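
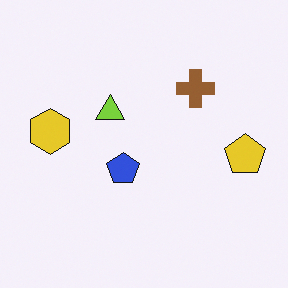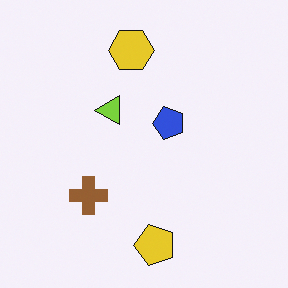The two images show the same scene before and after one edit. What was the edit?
The image was transposed (reflected across the top-left ↔ bottom-right diagonal).

Shapes have swapped their row and column positions — what was in the top-right is now in the bottom-left — a diagonal reflection.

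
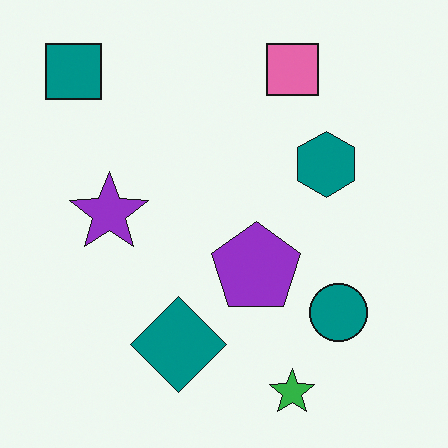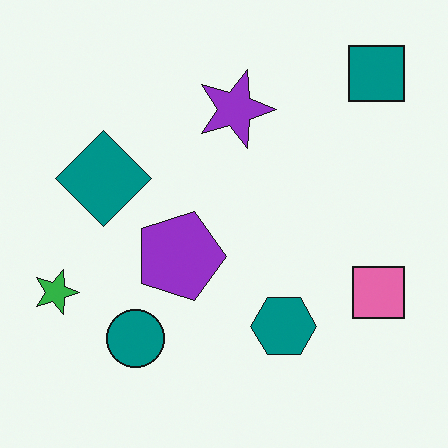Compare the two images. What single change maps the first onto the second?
Rotated 90° clockwise.

The teal square sits in the top-left of the first image and the top-right of the second — consistent with a whole-image 90° clockwise rotation.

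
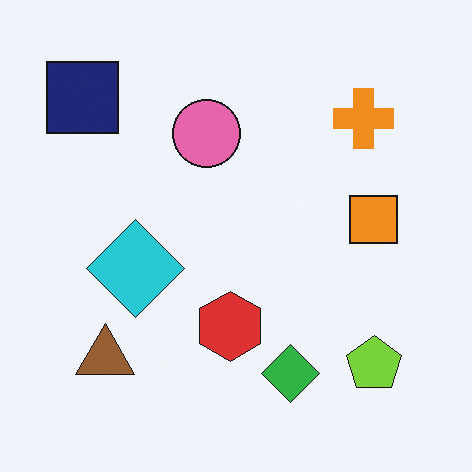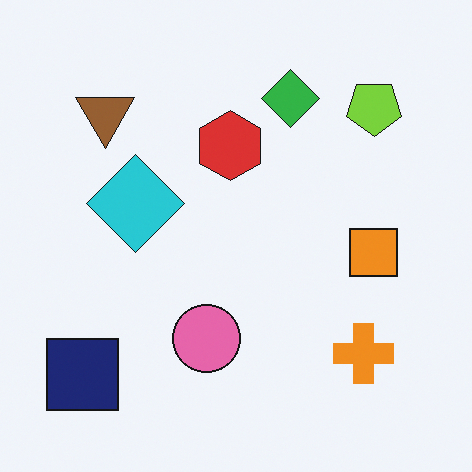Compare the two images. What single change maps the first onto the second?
It was flipped vertically (top ↔ bottom).

The navy square is in the top-left of the first image and the bottom-left of the second — shapes on opposite sides of the horizontal midline have swapped in a mirror flip.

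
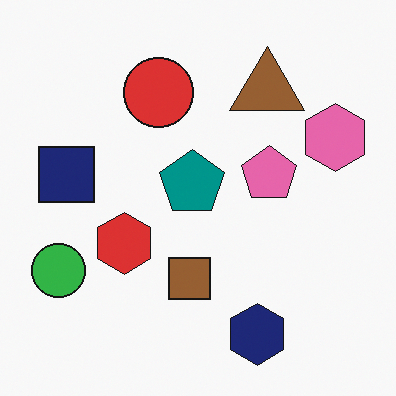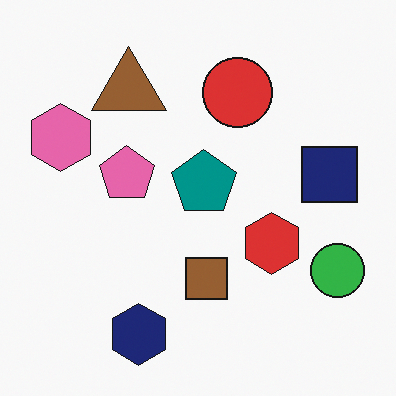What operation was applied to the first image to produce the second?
The second image is the first flipped horizontally (left ↔ right).

The green circle is in the bottom-left of the first image and the bottom-right of the second — shapes on opposite sides of the vertical midline have swapped in a mirror flip.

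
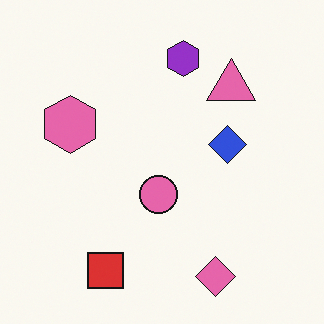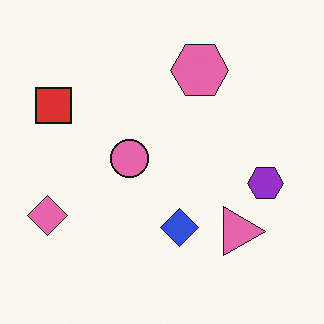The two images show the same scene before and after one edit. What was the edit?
The transformation is: rotated 90° clockwise.

The pink diamond sits in the bottom of the first image and the left of the second — consistent with a whole-image 90° clockwise rotation.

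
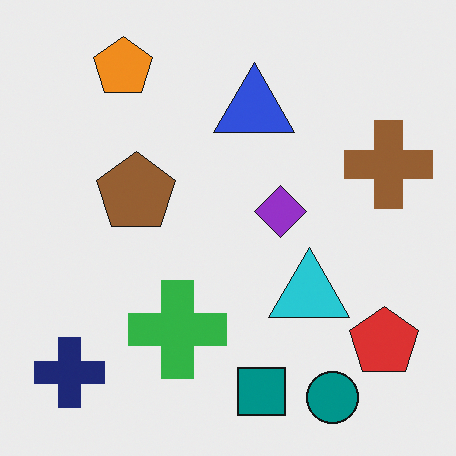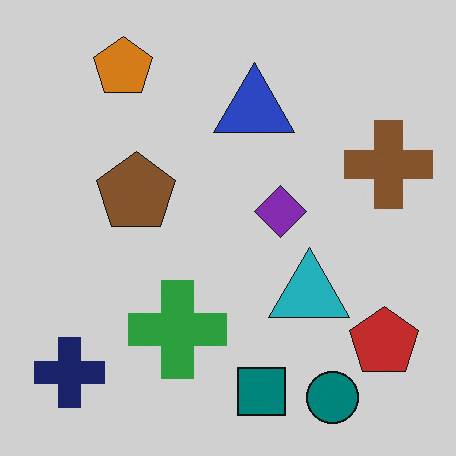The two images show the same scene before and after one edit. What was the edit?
The second image is the first darkened a little.

Every pixel — background and shapes alike — is uniformly darkened.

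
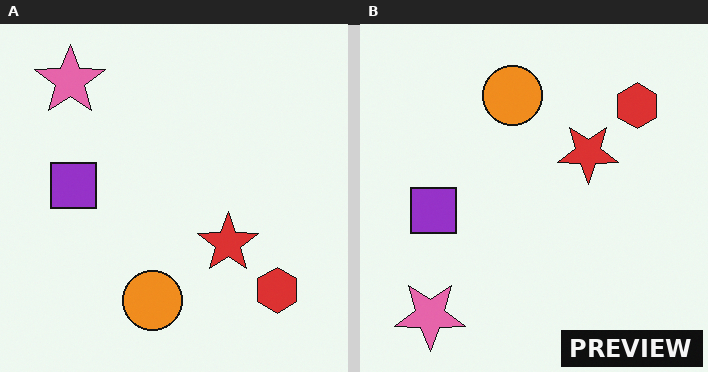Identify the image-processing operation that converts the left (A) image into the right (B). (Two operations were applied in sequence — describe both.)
This is the original image flipped vertically (top ↔ bottom), then watermarked with the text "PREVIEW" in the lower-right corner.

The pink star is in the top-left of the left (A) image and the bottom-left of the right (B) — shapes on opposite sides of the horizontal midline have swapped in a mirror flip. A dark label reading "PREVIEW" appears in the lower-right corner.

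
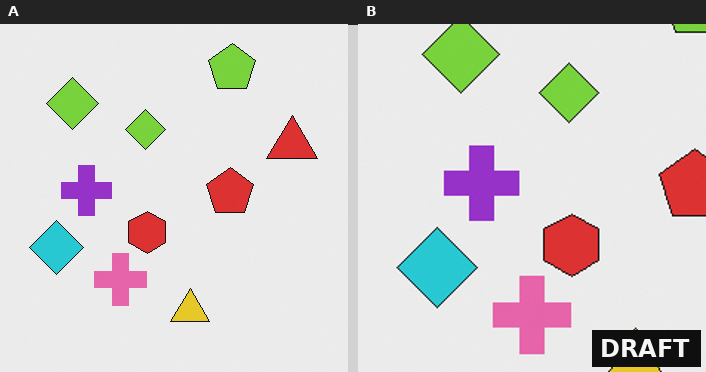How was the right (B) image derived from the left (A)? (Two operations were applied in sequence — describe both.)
The right (B) image is the left (A) cropped to a modestly smaller region and rescaled, then watermarked with the text "DRAFT" in the lower-right corner.

The visible shapes are larger and the field of view is narrower; shapes near the original edges may be partly or wholly outside the frame — a crop-and-rescale. A dark label reading "DRAFT" appears in the lower-right corner.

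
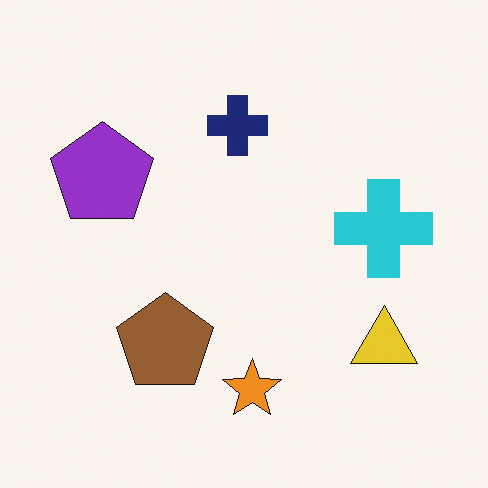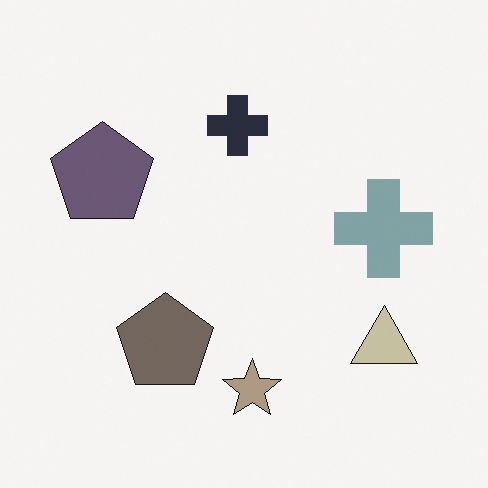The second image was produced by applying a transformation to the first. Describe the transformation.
The second image is the first made much more muted (saturation change).

All colors are more muted and greyish — a global saturation change.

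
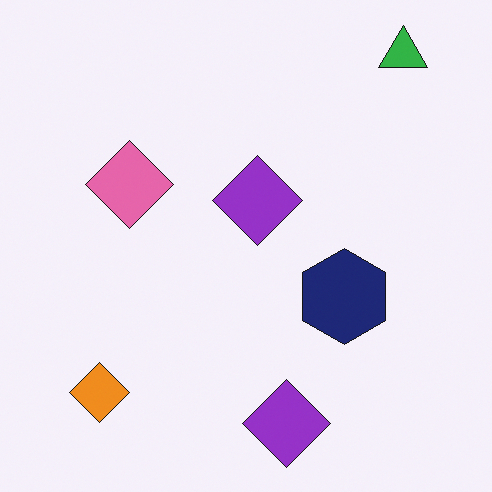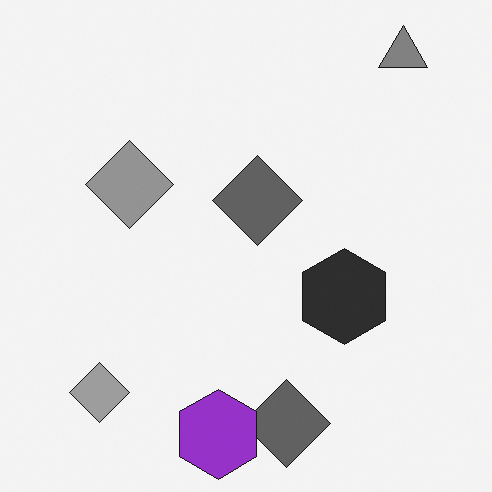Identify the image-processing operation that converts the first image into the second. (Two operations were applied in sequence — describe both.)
This is the original image converted to grayscale, then overlaid with an additional purple hexagon.

All color is removed — every shape is now a shade of grey. A purple hexagon appears in the second image that is absent from the first.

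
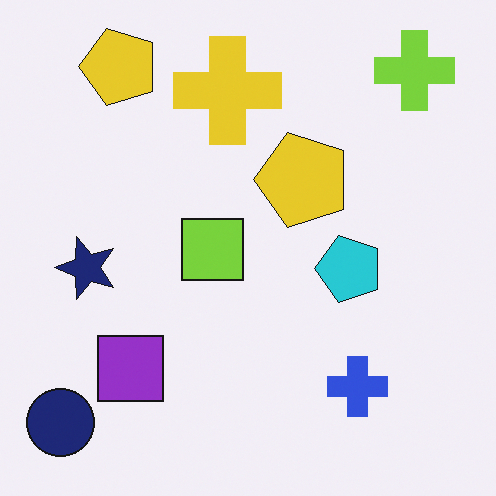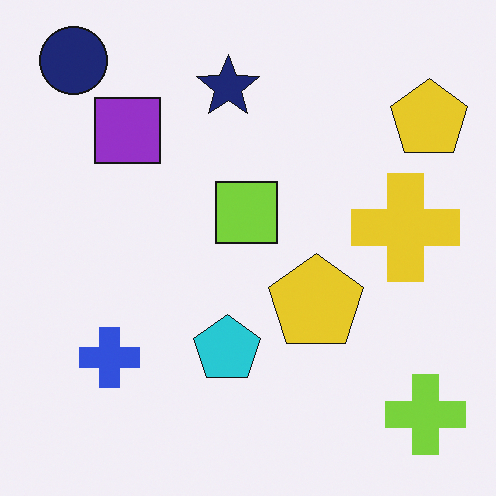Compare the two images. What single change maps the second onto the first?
This is the original image rotated 90° counter-clockwise.

The navy circle sits in the top-left of the second image and the bottom-left of the first — consistent with a whole-image 90° counter-clockwise rotation.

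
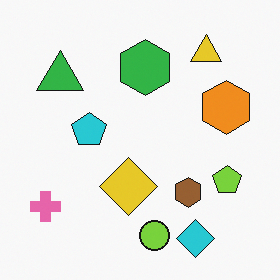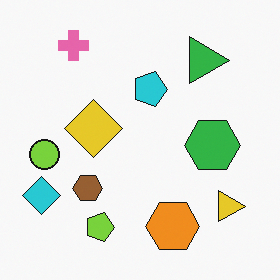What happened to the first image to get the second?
The transformation is: rotated 90° clockwise.

The pink cross sits in the bottom-left of the first image and the top-left of the second — consistent with a whole-image 90° clockwise rotation.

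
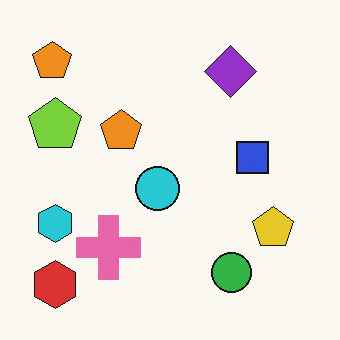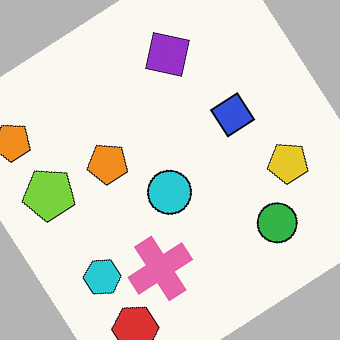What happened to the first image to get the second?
This is the original image rotated counter-clockwise by a large amount — several tens of degrees.

Every shape is tilted by the same angle and the image corners show triangular fill wedges — a whole-image rotation by a non-right angle.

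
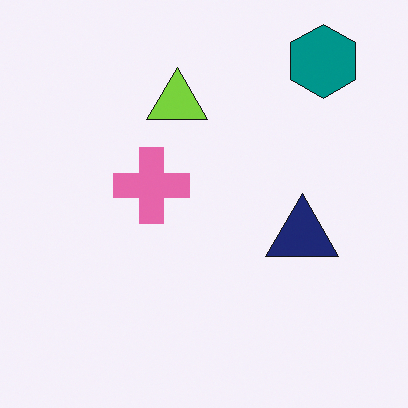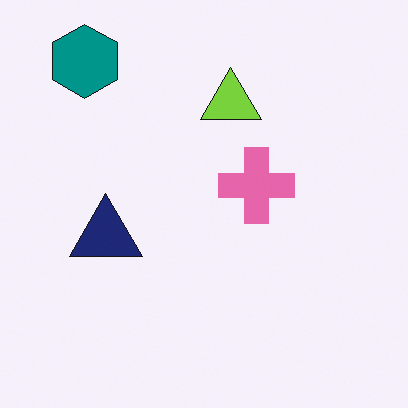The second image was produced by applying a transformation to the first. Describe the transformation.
The transformation is: flipped horizontally (left ↔ right).

The teal hexagon is in the top-right of the first image and the top-left of the second — shapes on opposite sides of the vertical midline have swapped in a mirror flip.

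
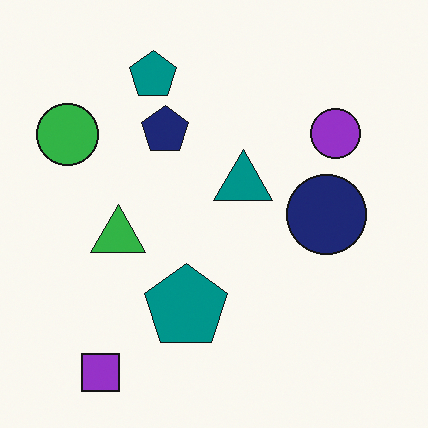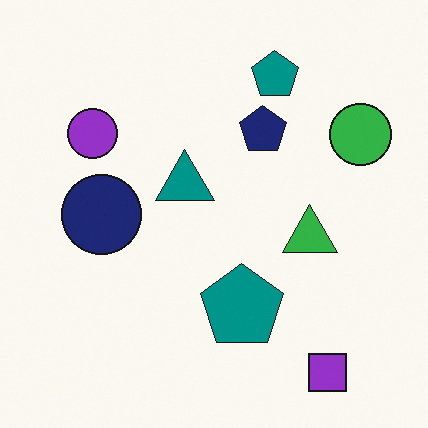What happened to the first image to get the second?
The image was flipped horizontally (left ↔ right).

The green circle is in the top-left of the first image and the top-right of the second — shapes on opposite sides of the vertical midline have swapped in a mirror flip.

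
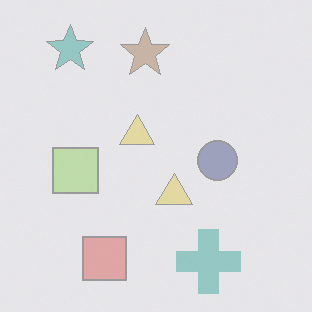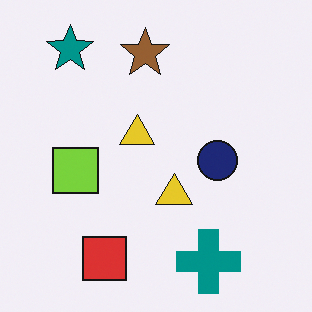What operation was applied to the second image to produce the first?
The image was given much lower contrast.

Tones are pushed toward mid-grey across the whole image — a global contrast change.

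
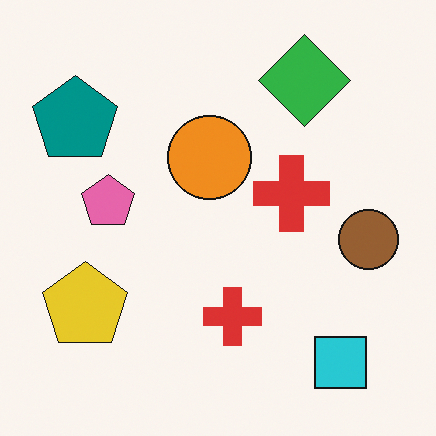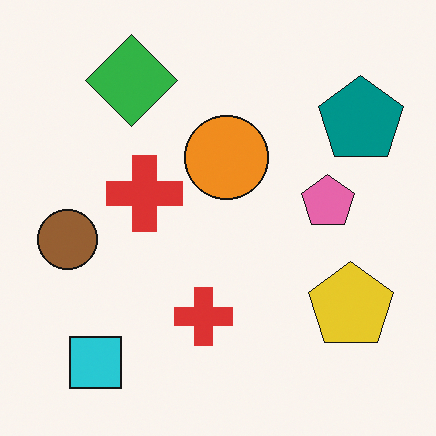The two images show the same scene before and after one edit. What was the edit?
It was flipped horizontally (left ↔ right).

The brown circle is in the right of the first image and the left of the second — shapes on opposite sides of the vertical midline have swapped in a mirror flip.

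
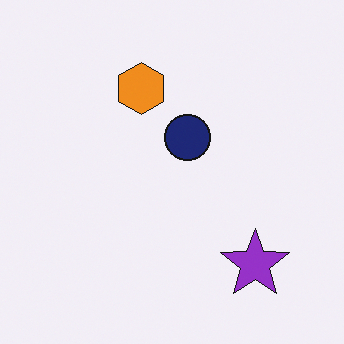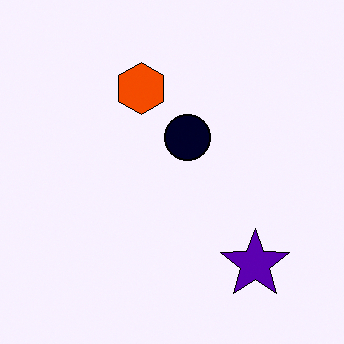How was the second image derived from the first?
Given much higher contrast.

Tones are pushed away from mid-grey across the whole image — a global contrast change.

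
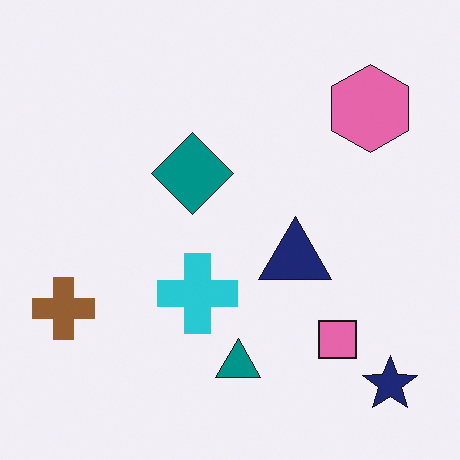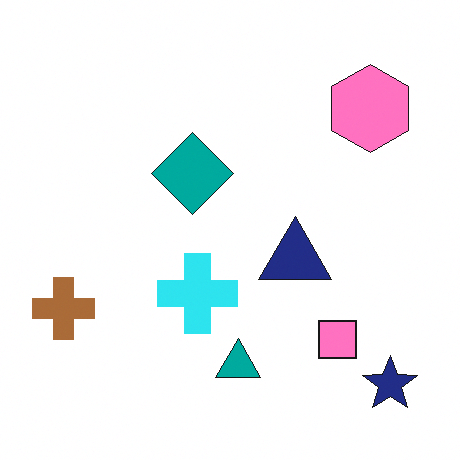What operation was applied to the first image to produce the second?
The transformation is: brightened a little.

Every pixel — background and shapes alike — is uniformly brightened.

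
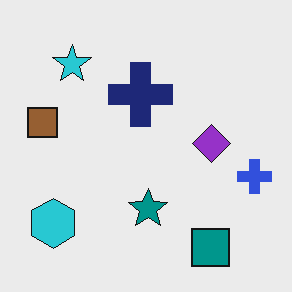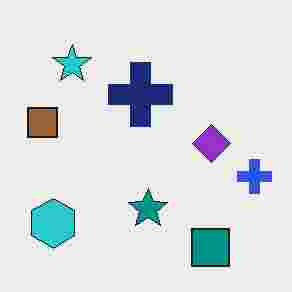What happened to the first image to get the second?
The transformation is: heavily JPEG-compressed with obvious blocking artifacts.

Blocky 8×8 compression artifacts appear around shape edges and the flat background shows ringing — characteristic JPEG degradation.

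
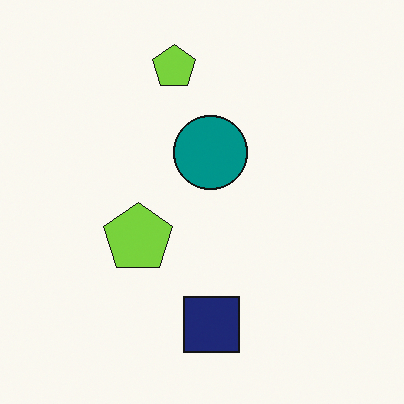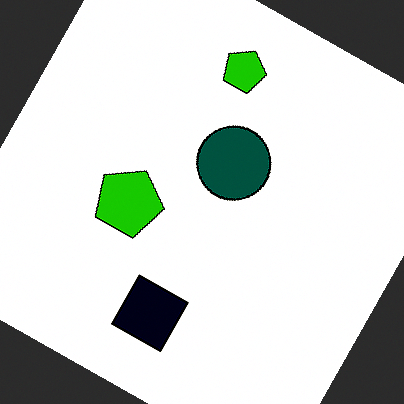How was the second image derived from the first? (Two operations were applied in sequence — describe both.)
The transformation is: rotated clockwise by a moderate amount, then boosted in contrast.

Every shape is tilted by the same angle and the image corners show triangular fill wedges — a whole-image rotation by a non-right angle. Tones are pushed away from mid-grey across the whole image — a global contrast change.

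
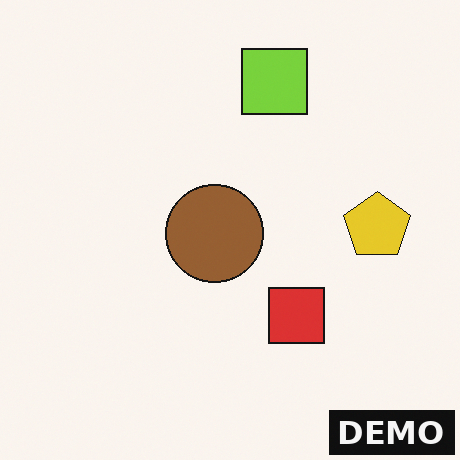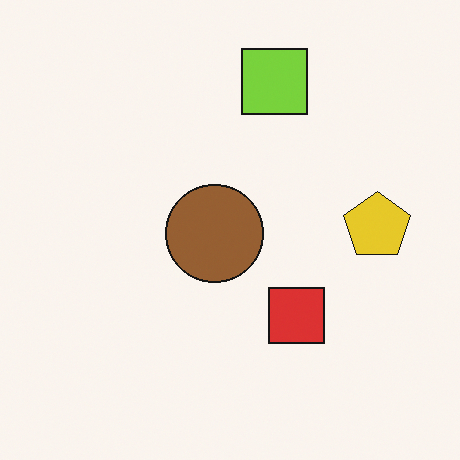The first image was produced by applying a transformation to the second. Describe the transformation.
This is the original image watermarked with the text "DEMO" in the lower-right corner.

A dark label reading "DEMO" appears in the lower-right corner.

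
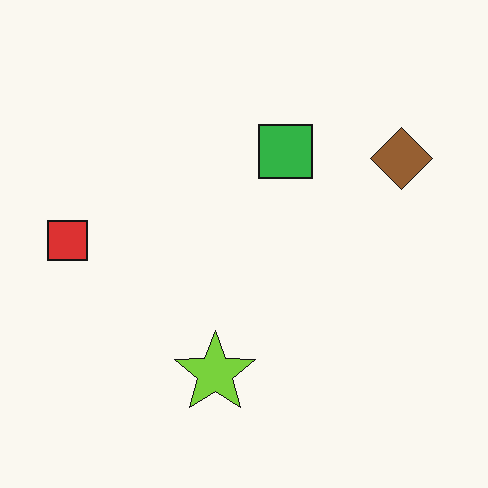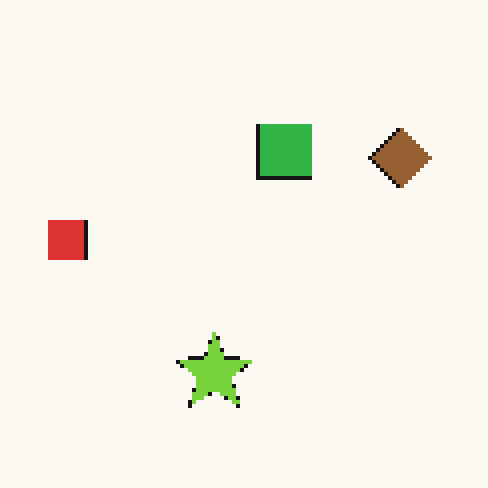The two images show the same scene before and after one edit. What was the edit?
Lightly pixelated (a mild mosaic effect).

Shapes are reduced to large square blocks; fine edges and outlines are lost — a downscale-then-upscale (mosaic) effect.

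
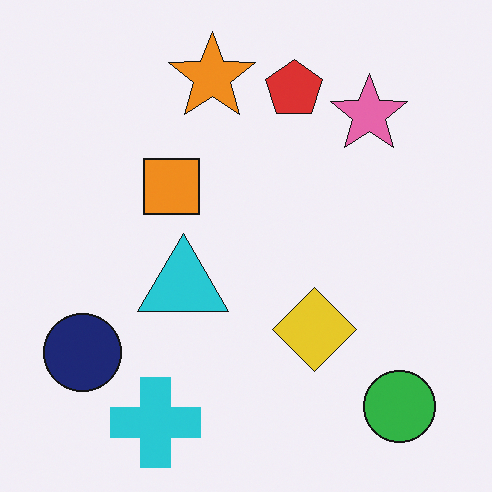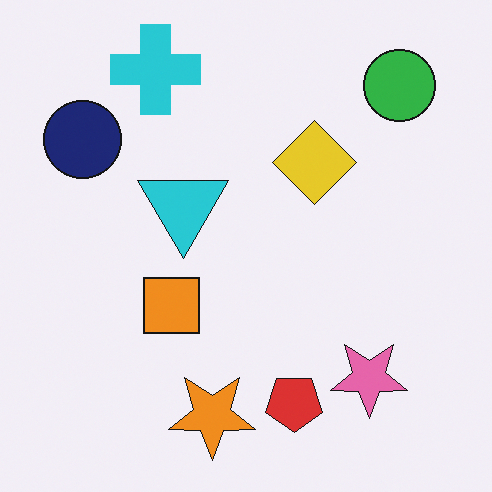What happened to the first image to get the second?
It was flipped vertically (top ↔ bottom).

The cyan cross is in the bottom-left of the first image and the top-left of the second — shapes on opposite sides of the horizontal midline have swapped in a mirror flip.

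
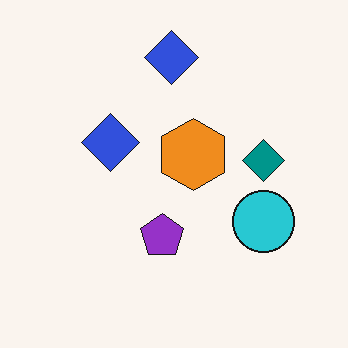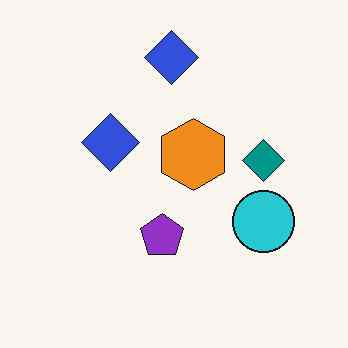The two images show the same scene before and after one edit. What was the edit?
The image was JPEG-compressed with visible artifacts.

Blocky 8×8 compression artifacts appear around shape edges and the flat background shows ringing — characteristic JPEG degradation.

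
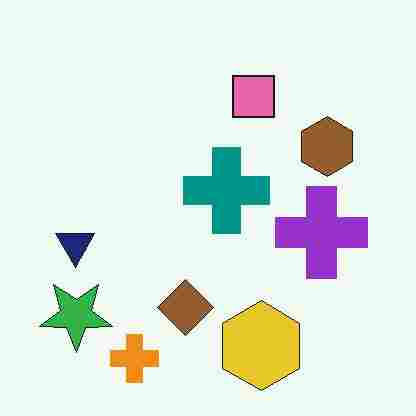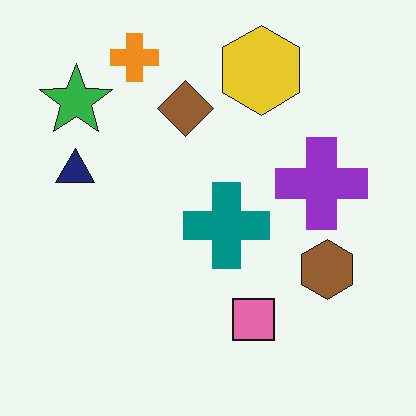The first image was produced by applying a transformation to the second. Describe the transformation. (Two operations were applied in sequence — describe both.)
The first image is the second flipped vertically (top ↔ bottom), then degraded with heavy JPEG compression.

The orange cross is in the top-left of the second image and the bottom-left of the first — shapes on opposite sides of the horizontal midline have swapped in a mirror flip. Blocky 8×8 compression artifacts appear around shape edges and the flat background shows ringing — characteristic JPEG degradation.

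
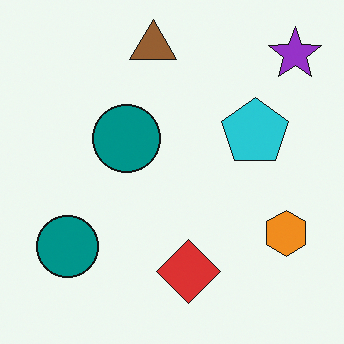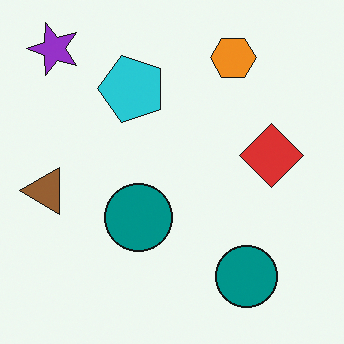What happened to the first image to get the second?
This is the original image rotated 90° counter-clockwise.

The purple star sits in the top-right of the first image and the top-left of the second — consistent with a whole-image 90° counter-clockwise rotation.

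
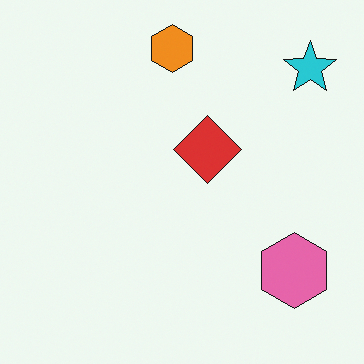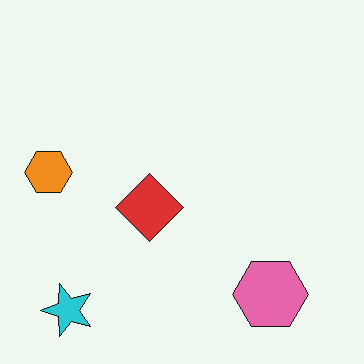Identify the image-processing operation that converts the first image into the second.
Transposed (reflected across the top-left ↔ bottom-right diagonal).

Shapes have swapped their row and column positions — what was in the top-right is now in the bottom-left — a diagonal reflection.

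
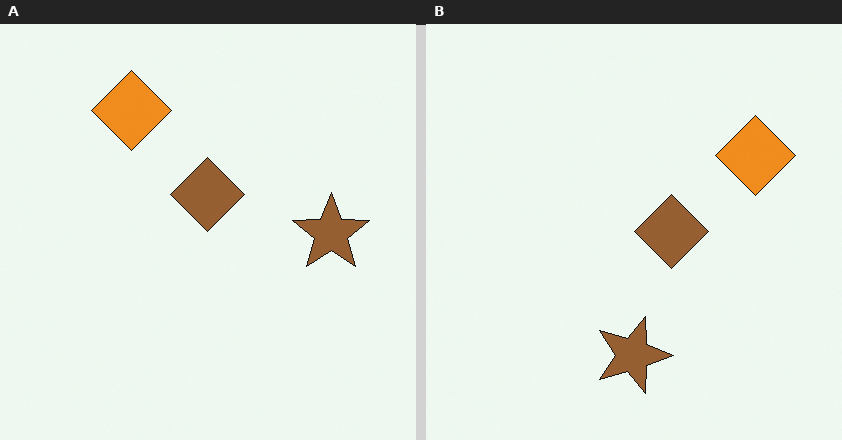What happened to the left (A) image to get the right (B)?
This is the original image rotated 90° clockwise.

The orange diamond sits in the top-left of the left (A) image and the top-right of the right (B) — consistent with a whole-image 90° clockwise rotation.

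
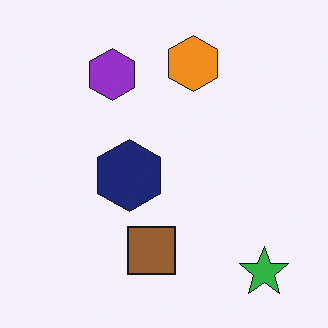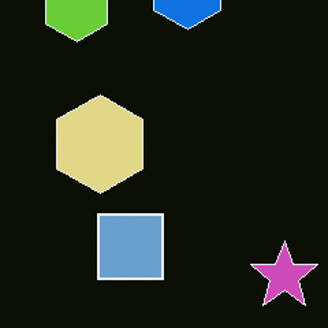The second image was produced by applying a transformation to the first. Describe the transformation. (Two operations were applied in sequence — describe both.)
The image was color-inverted (negative), then cropped to a modestly smaller region and rescaled.

The light background has become dark and every shape's color is its complement — a photographic negative. The visible shapes are larger and the field of view is narrower; shapes near the original edges may be partly or wholly outside the frame — a crop-and-rescale.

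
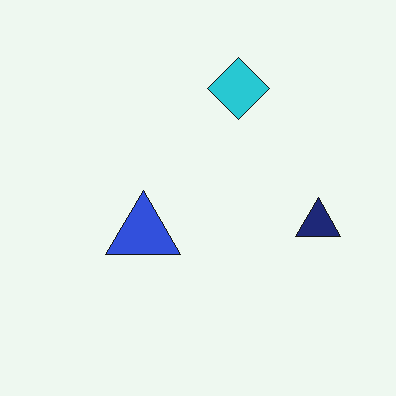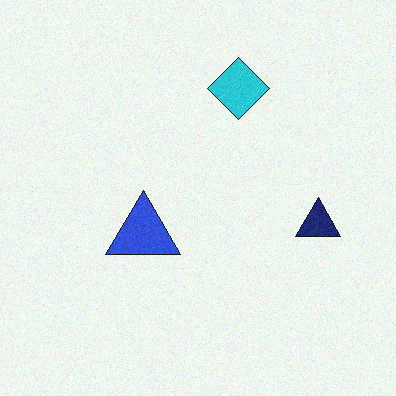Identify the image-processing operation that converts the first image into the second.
It was degraded with subtle gaussian noise.

Random speckle covers the whole image, including the flat background.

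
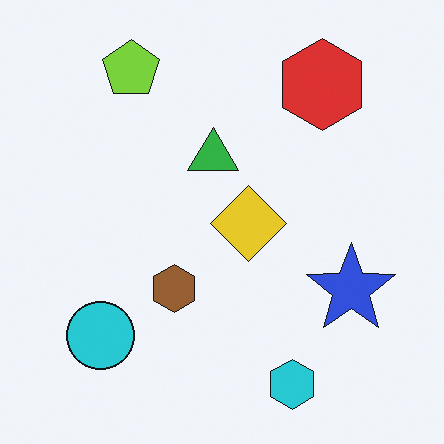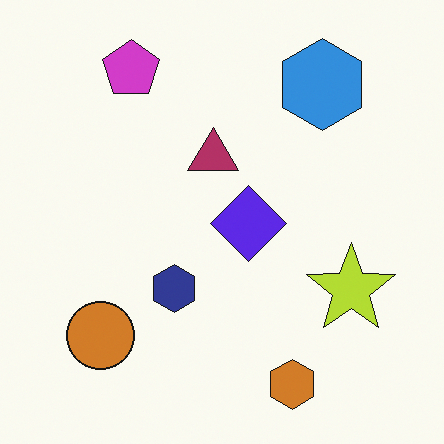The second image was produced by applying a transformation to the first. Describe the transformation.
This is the original image hue-shifted by a large amount.

Every shape's color has rotated by the same amount around the hue wheel — a uniform hue shift.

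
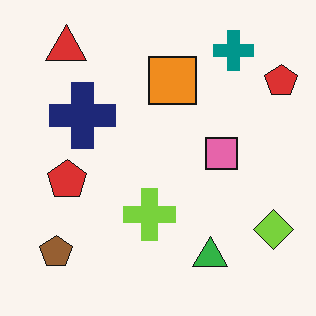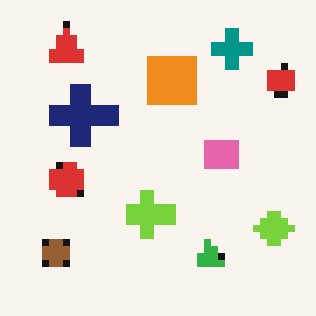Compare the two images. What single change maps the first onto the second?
The second image is the first moderately pixelated.

Shapes are reduced to large square blocks; fine edges and outlines are lost — a downscale-then-upscale (mosaic) effect.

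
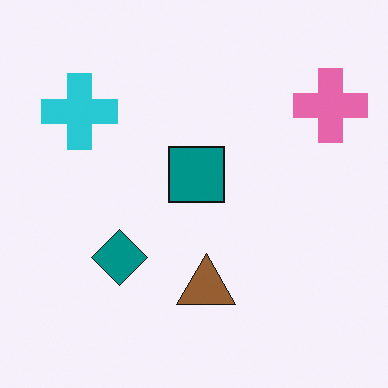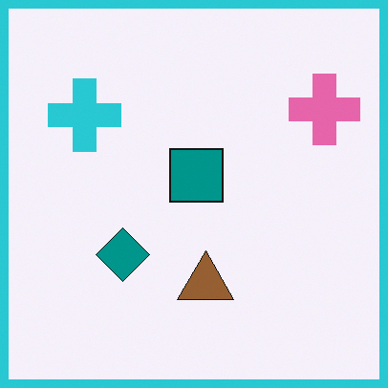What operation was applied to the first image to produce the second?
This is the original image framed with a cyan border.

A solid cyan frame runs around the edge of the second image, with the content slightly shrunk inside it.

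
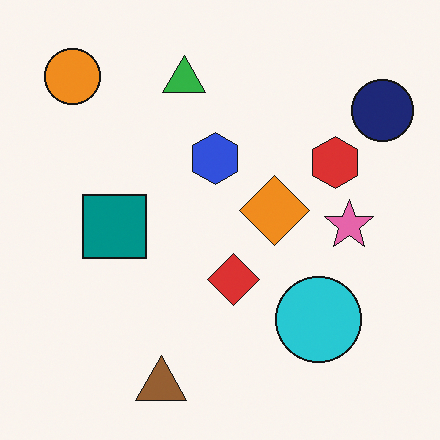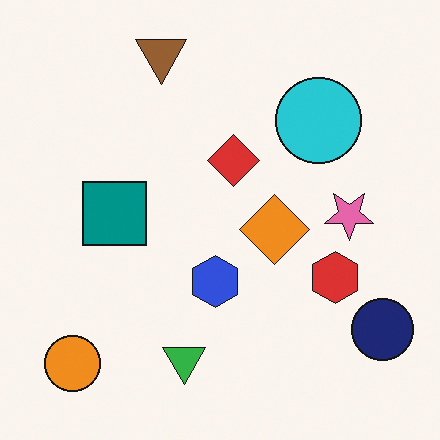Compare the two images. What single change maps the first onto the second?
Flipped vertically (top ↔ bottom).

The brown triangle is in the bottom of the first image and the top of the second — shapes on opposite sides of the horizontal midline have swapped in a mirror flip.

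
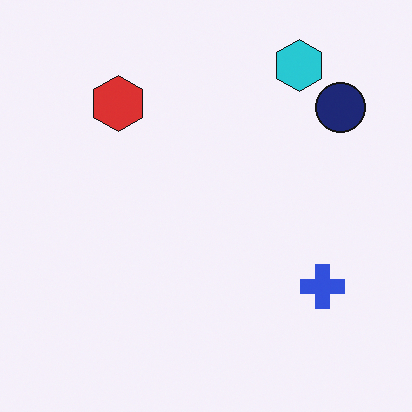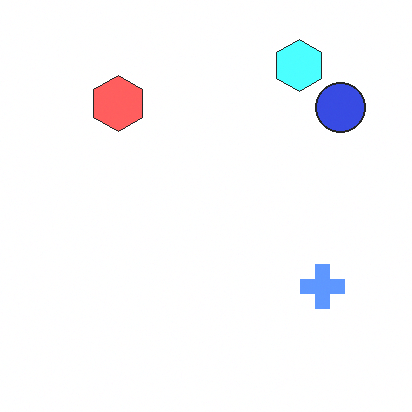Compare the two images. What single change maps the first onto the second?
The image was brightened a lot.

Every pixel — background and shapes alike — is uniformly brightened.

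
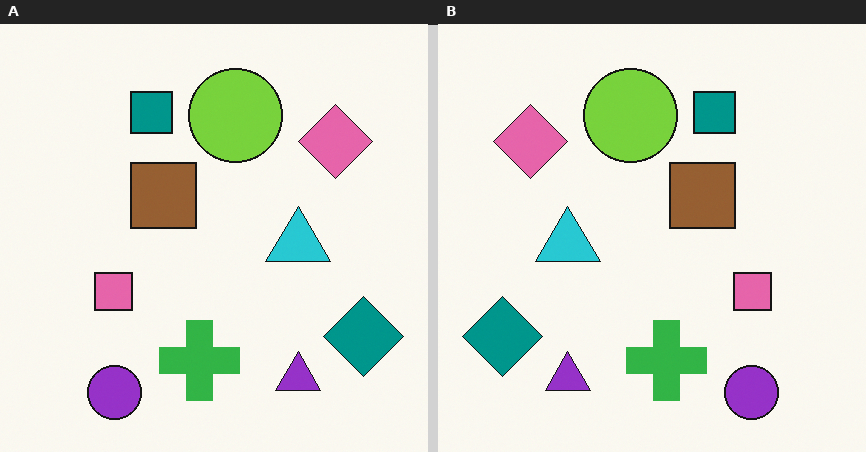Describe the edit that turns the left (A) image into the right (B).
The transformation is: flipped horizontally (left ↔ right).

The teal diamond is in the bottom-right of the left (A) image and the bottom-left of the right (B) — shapes on opposite sides of the vertical midline have swapped in a mirror flip.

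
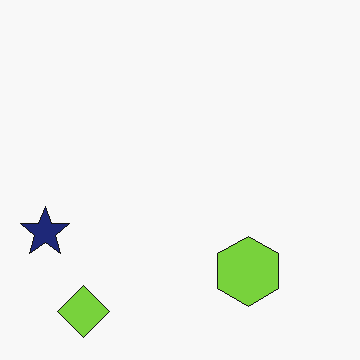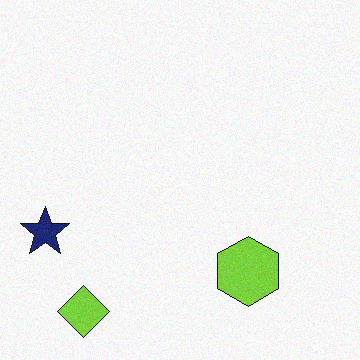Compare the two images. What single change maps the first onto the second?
The image was degraded with subtle gaussian noise.

Random speckle covers the whole image, including the flat background.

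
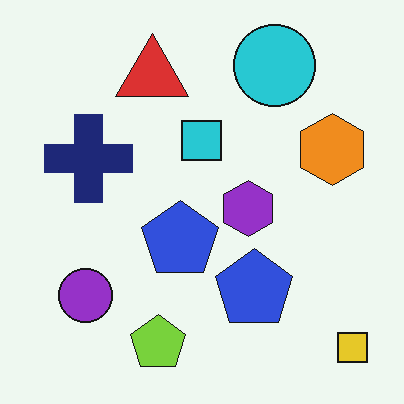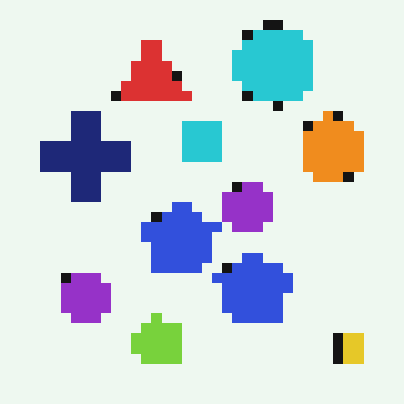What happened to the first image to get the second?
It was coarsely pixelated.

Shapes are reduced to large square blocks; fine edges and outlines are lost — a downscale-then-upscale (mosaic) effect.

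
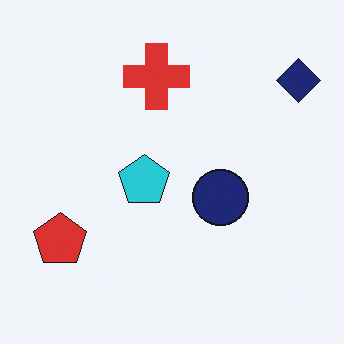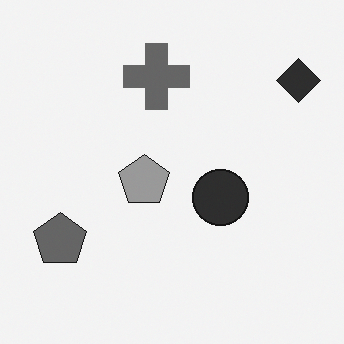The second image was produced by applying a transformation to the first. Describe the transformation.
This is the original image converted to grayscale.

All color is removed — every shape is now a shade of grey.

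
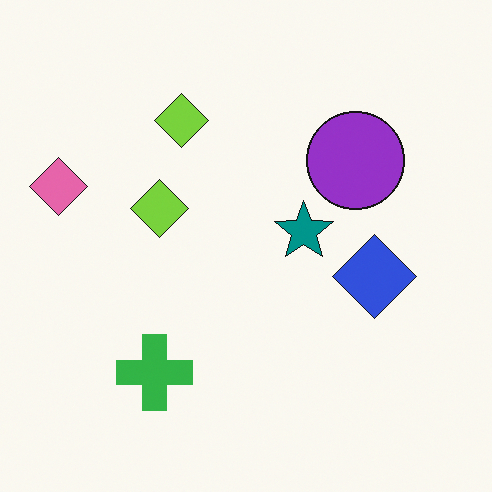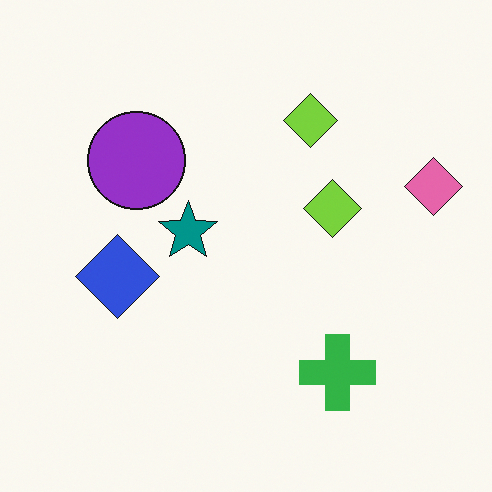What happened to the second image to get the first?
The transformation is: flipped horizontally (left ↔ right).

The pink diamond is in the right of the second image and the left of the first — shapes on opposite sides of the vertical midline have swapped in a mirror flip.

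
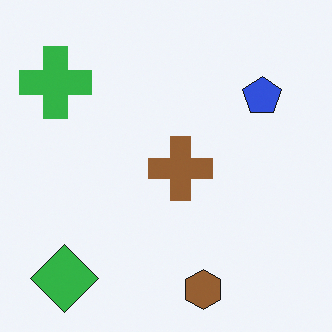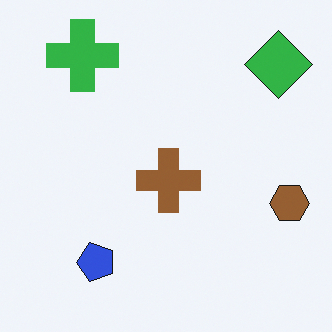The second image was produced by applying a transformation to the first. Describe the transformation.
It was transposed (reflected across the top-left ↔ bottom-right diagonal).

Shapes have swapped their row and column positions — what was in the top-right is now in the bottom-left — a diagonal reflection.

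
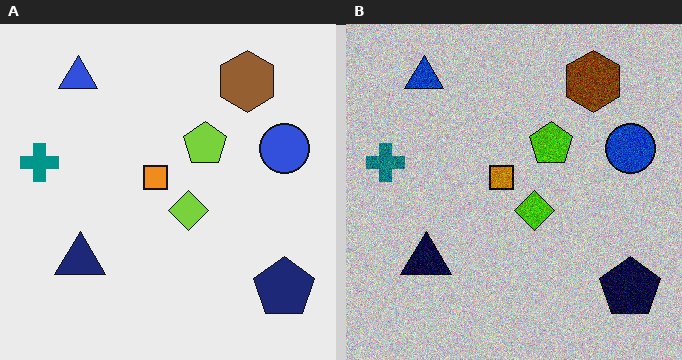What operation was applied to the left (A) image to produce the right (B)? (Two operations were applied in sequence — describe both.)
The image was aggressively posterized, then degraded with visible gaussian noise.

Each flat color has snapped to a coarser quantized level — most visibly, the near-white background has dropped to a flat grey. Random speckle covers the whole image, including the flat background.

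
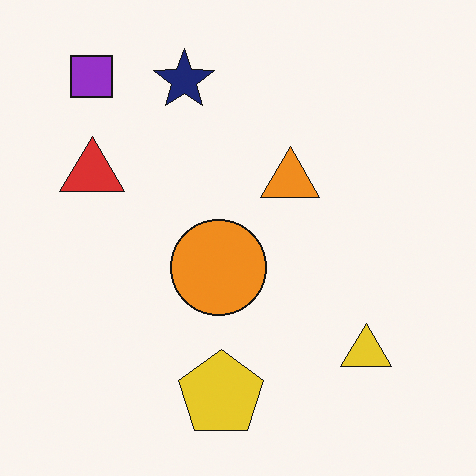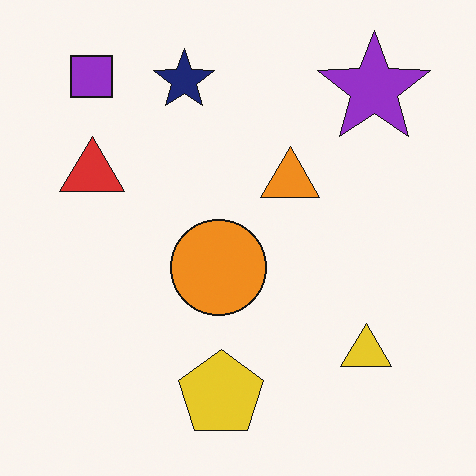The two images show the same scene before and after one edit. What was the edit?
It was overlaid with an additional purple star.

A purple star appears in the second image that is absent from the first.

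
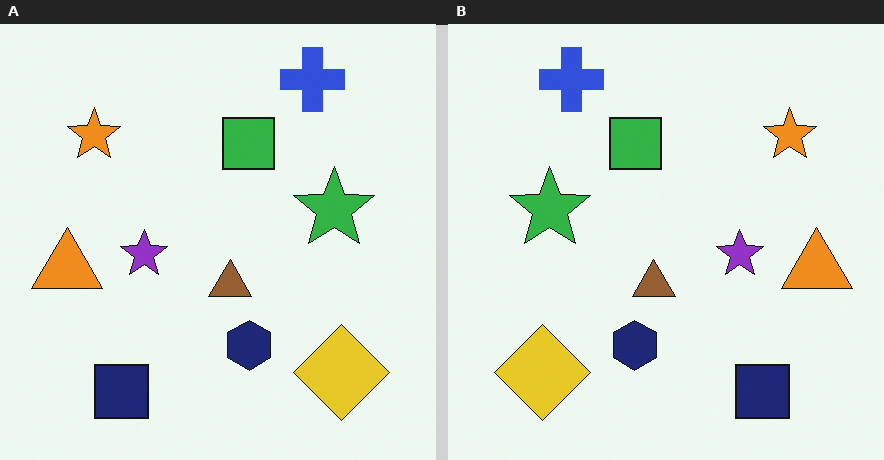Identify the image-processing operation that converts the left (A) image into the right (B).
Flipped horizontally (left ↔ right).

The orange triangle is in the left of the left (A) image and the right of the right (B) — shapes on opposite sides of the vertical midline have swapped in a mirror flip.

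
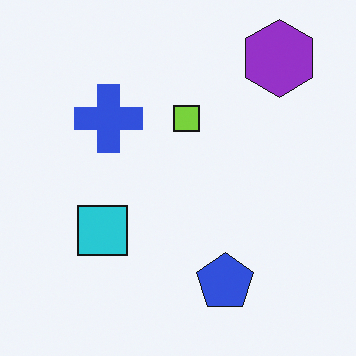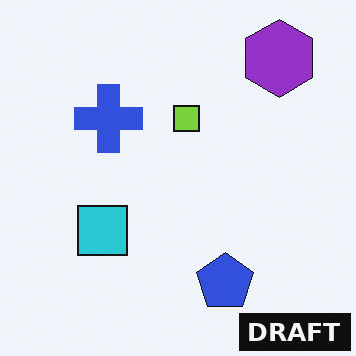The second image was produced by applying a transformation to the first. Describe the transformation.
Watermarked with the text "DRAFT" in the lower-right corner.

A dark label reading "DRAFT" appears in the lower-right corner.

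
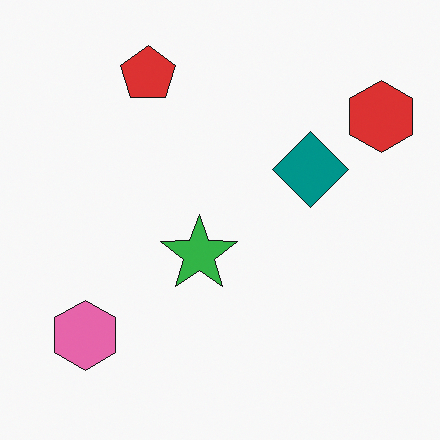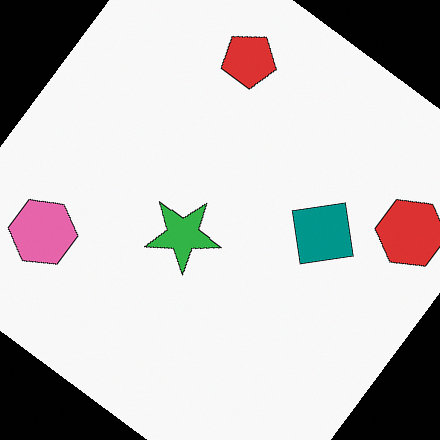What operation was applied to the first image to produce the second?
This is the original image rotated clockwise by a large amount — several tens of degrees.

Every shape is tilted by the same angle and the image corners show triangular fill wedges — a whole-image rotation by a non-right angle.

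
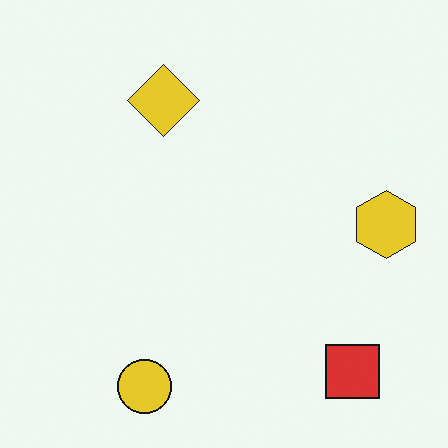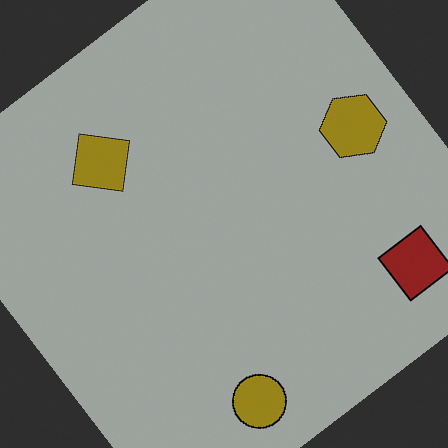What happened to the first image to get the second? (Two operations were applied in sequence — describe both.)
The image was rotated counter-clockwise by a large amount — several tens of degrees, then substantially darkened.

Every shape is tilted by the same angle and the image corners show triangular fill wedges — a whole-image rotation by a non-right angle. Every pixel — background and shapes alike — is uniformly darkened.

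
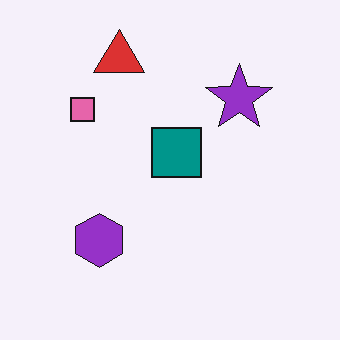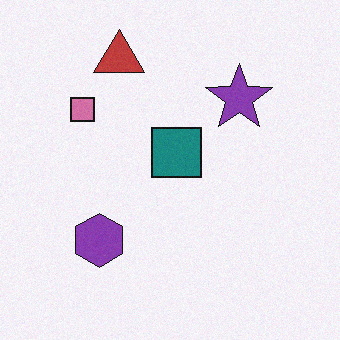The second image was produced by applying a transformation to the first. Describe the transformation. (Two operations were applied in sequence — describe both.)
The image was degraded with subtle gaussian noise, then slightly desaturated.

Random speckle covers the whole image, including the flat background. All colors are more muted and greyish — a global saturation change.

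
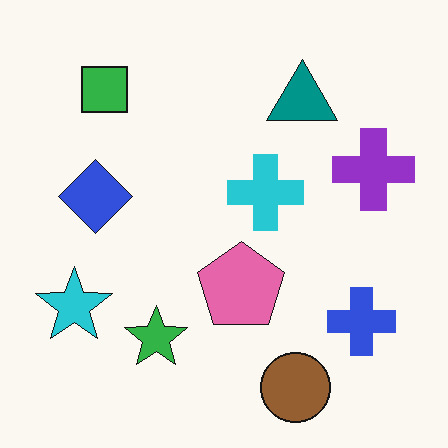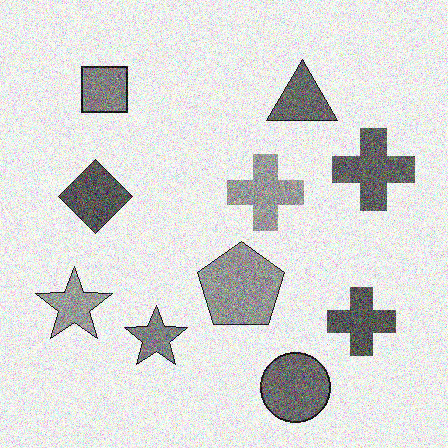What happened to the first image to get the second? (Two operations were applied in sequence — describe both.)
The transformation is: converted to grayscale, then degraded with strong gaussian noise.

All color is removed — every shape is now a shade of grey. Random speckle covers the whole image, including the flat background.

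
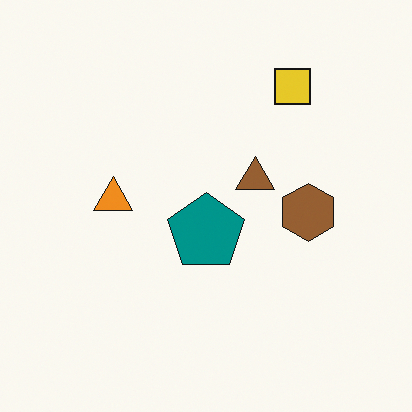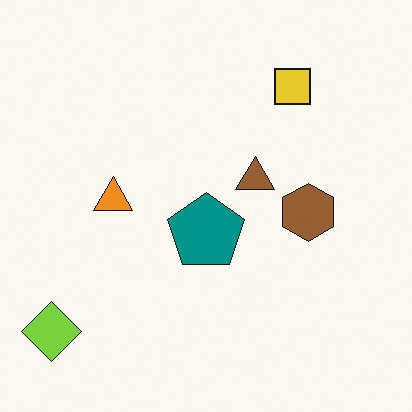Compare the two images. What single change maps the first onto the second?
The transformation is: overlaid with an additional lime diamond.

A lime diamond appears in the second image that is absent from the first.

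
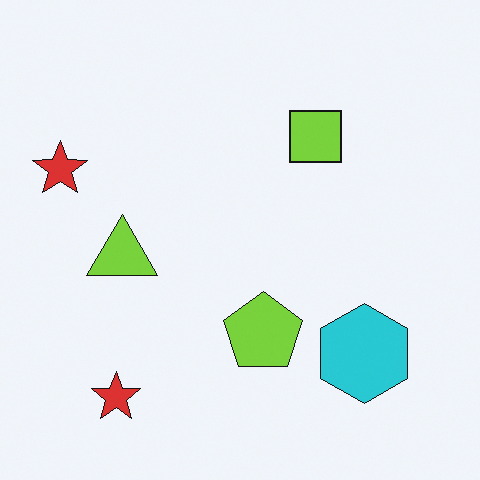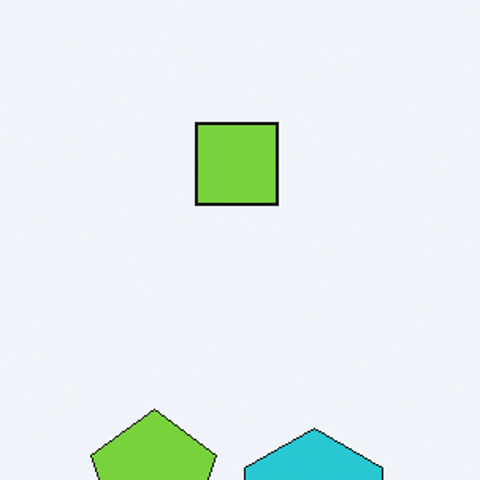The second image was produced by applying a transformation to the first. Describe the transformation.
This is the original image cropped to a modestly smaller region and rescaled.

The visible shapes are larger and the field of view is narrower; shapes near the original edges may be partly or wholly outside the frame — a crop-and-rescale.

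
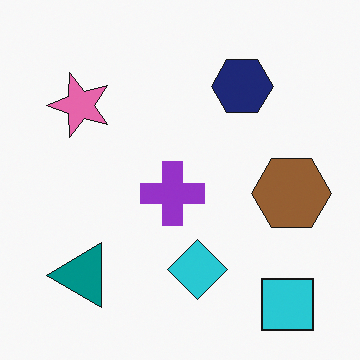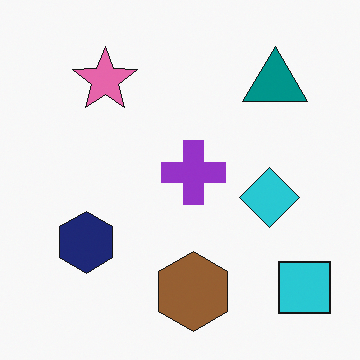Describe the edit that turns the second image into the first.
The first image is the second transposed (reflected across the top-left ↔ bottom-right diagonal).

Shapes have swapped their row and column positions — what was in the top-right is now in the bottom-left — a diagonal reflection.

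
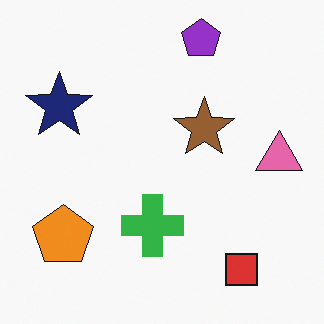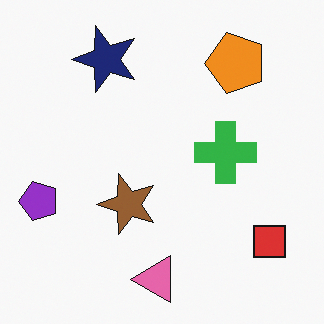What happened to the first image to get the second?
Transposed (reflected across the top-left ↔ bottom-right diagonal).

Shapes have swapped their row and column positions — what was in the top-right is now in the bottom-left — a diagonal reflection.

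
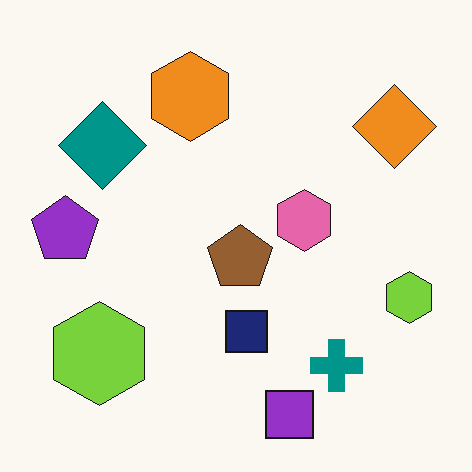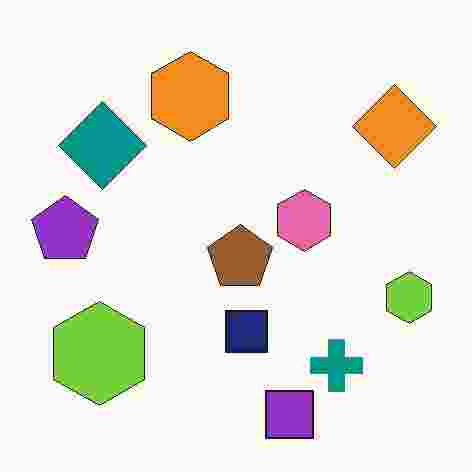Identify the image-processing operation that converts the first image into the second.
It was heavily JPEG-compressed with obvious blocking artifacts.

Blocky 8×8 compression artifacts appear around shape edges and the flat background shows ringing — characteristic JPEG degradation.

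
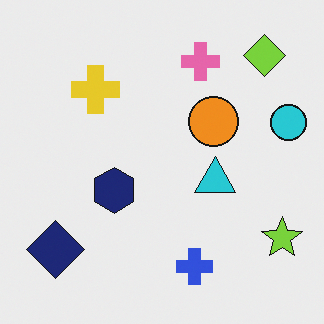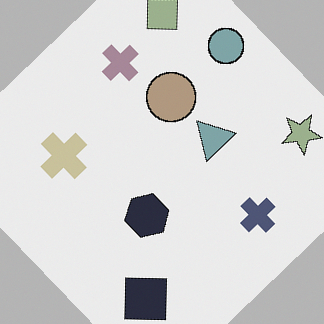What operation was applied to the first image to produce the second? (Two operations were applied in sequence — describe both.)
The second image is the first rotated counter-clockwise by a large amount — several tens of degrees, then heavily desaturated.

Every shape is tilted by the same angle and the image corners show triangular fill wedges — a whole-image rotation by a non-right angle. All colors are more muted and greyish — a global saturation change.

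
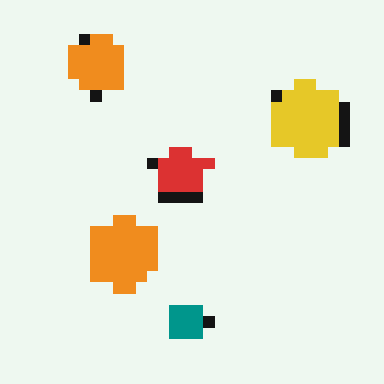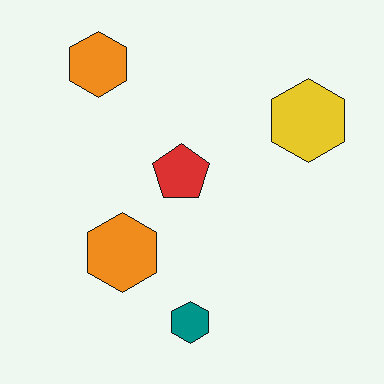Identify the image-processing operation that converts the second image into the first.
The transformation is: coarsely pixelated.

Shapes are reduced to large square blocks; fine edges and outlines are lost — a downscale-then-upscale (mosaic) effect.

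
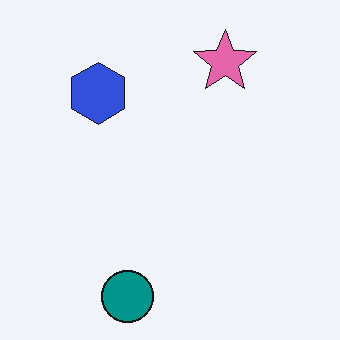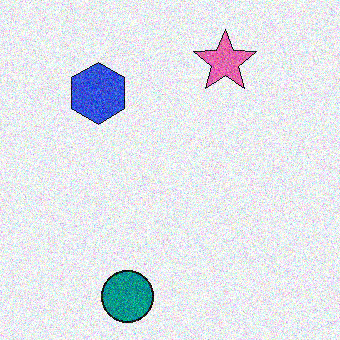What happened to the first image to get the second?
It was degraded with strong gaussian noise.

Random speckle covers the whole image, including the flat background.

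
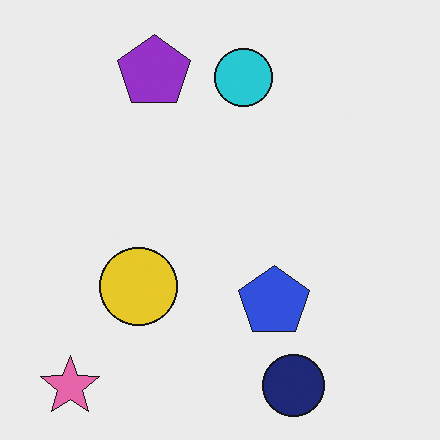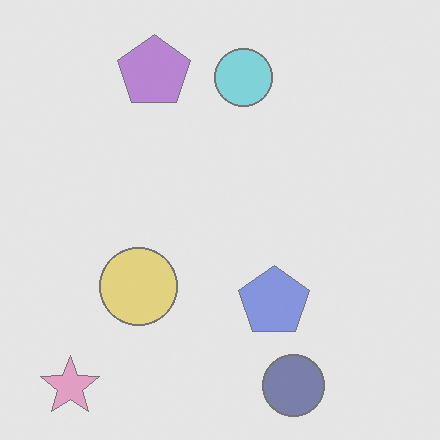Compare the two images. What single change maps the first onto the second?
The image was washed out (contrast reduced).

Tones are pushed toward mid-grey across the whole image — a global contrast change.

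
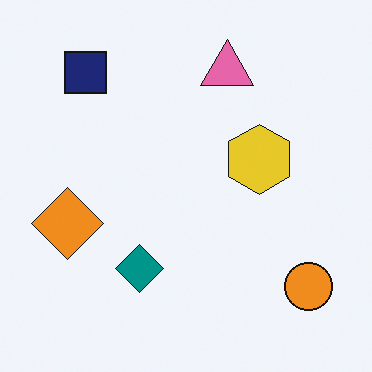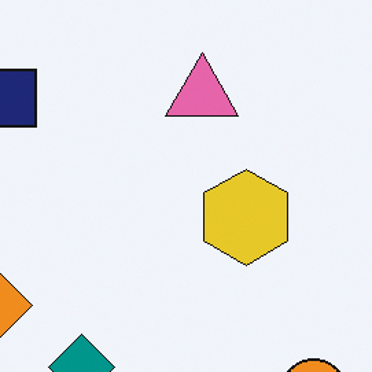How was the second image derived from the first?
The transformation is: cropped slightly and scaled back up.

The visible shapes are larger and the field of view is narrower; shapes near the original edges may be partly or wholly outside the frame — a crop-and-rescale.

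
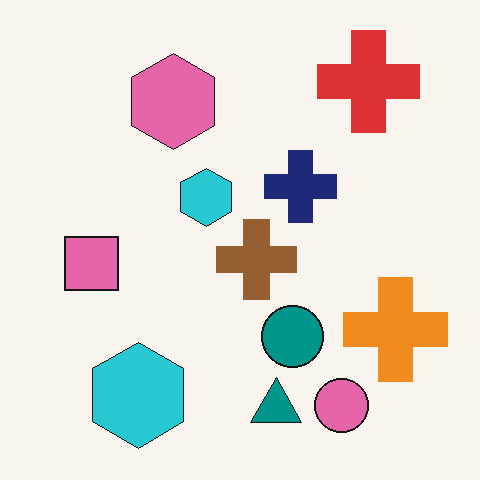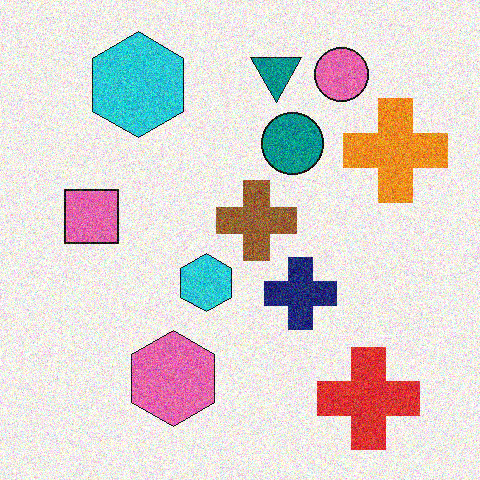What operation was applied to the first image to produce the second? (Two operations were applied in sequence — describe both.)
It was degraded with strong gaussian noise, then flipped vertically (top ↔ bottom).

Random speckle covers the whole image, including the flat background. The teal triangle is in the bottom of the first image and the top of the second — shapes on opposite sides of the horizontal midline have swapped in a mirror flip.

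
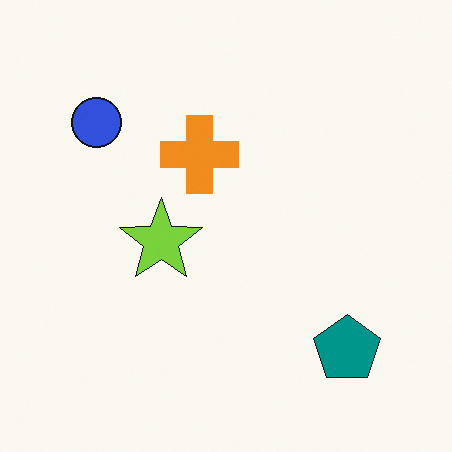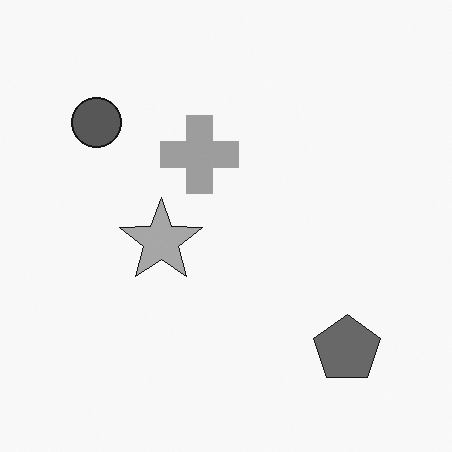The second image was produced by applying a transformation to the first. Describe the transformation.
Converted to grayscale.

All color is removed — every shape is now a shade of grey.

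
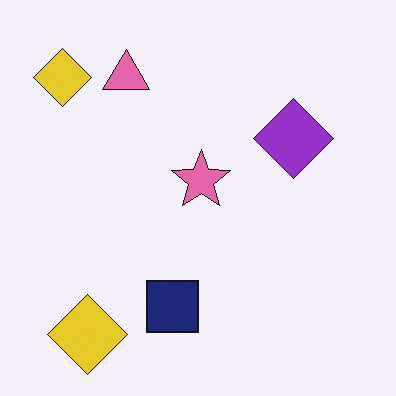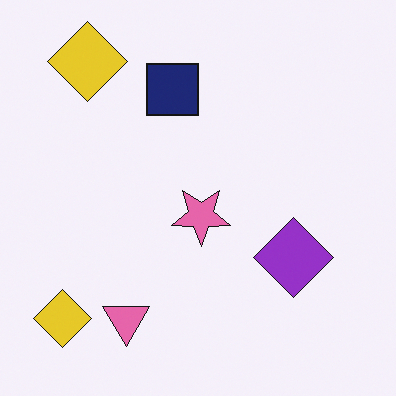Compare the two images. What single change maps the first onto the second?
It was flipped vertically (top ↔ bottom).

The pink triangle is in the top-left of the first image and the bottom-left of the second — shapes on opposite sides of the horizontal midline have swapped in a mirror flip.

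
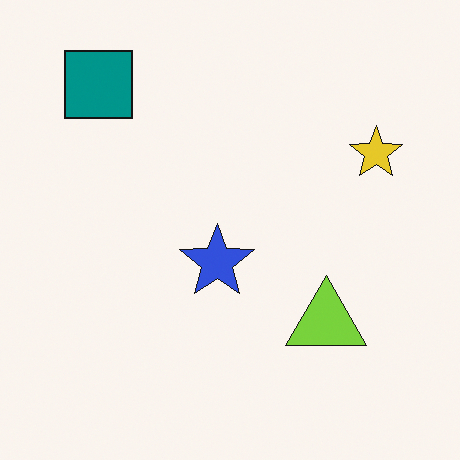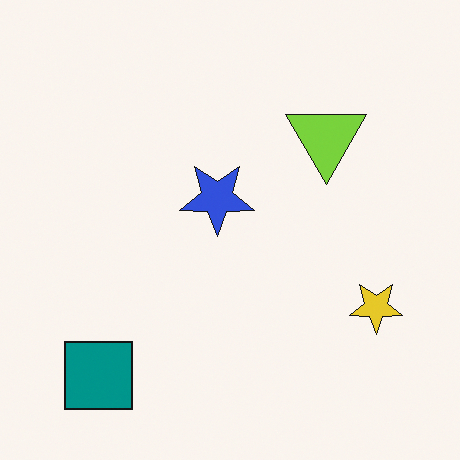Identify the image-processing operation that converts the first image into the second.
Flipped vertically (top ↔ bottom).

The teal square is in the top-left of the first image and the bottom-left of the second — shapes on opposite sides of the horizontal midline have swapped in a mirror flip.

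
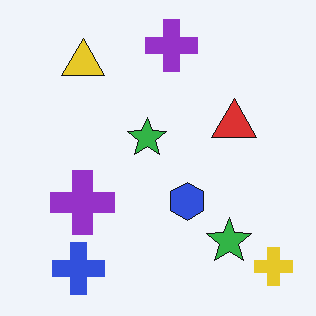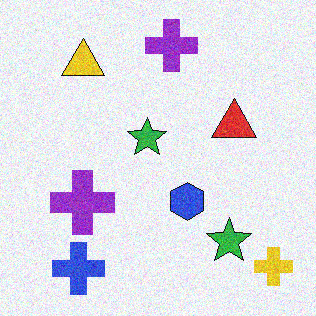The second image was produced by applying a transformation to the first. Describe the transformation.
The transformation is: degraded with moderate additive noise.

Random speckle covers the whole image, including the flat background.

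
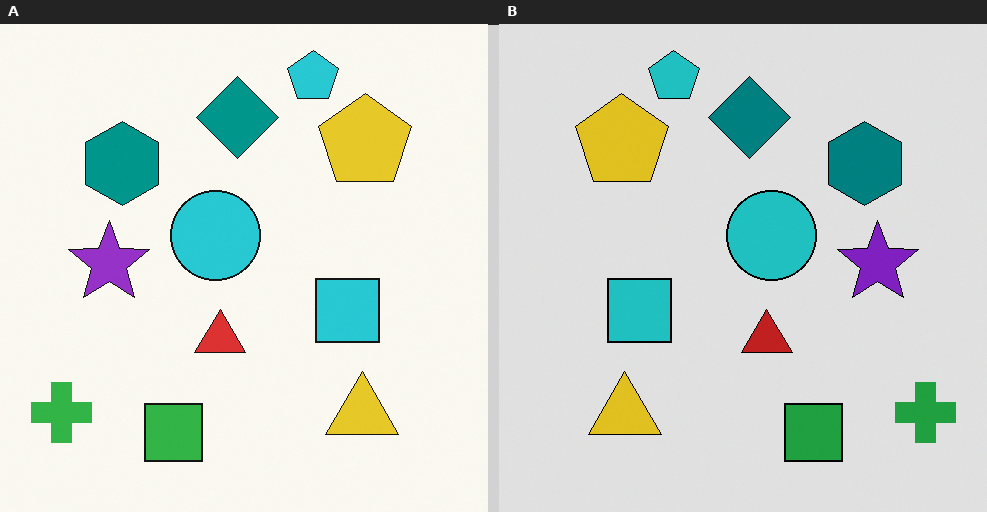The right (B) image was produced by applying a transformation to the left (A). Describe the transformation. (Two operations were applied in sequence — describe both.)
It was moderately posterized, then flipped horizontally (left ↔ right).

Each flat color has snapped to a coarser quantized level — most visibly, the near-white background has dropped to a flat grey. The green cross is in the bottom-left of the left (A) image and the bottom-right of the right (B) — shapes on opposite sides of the vertical midline have swapped in a mirror flip.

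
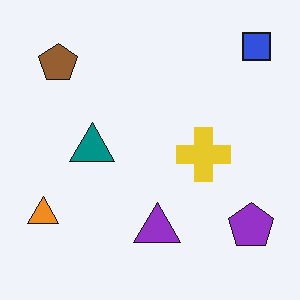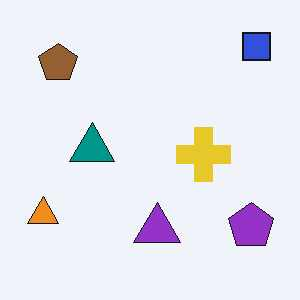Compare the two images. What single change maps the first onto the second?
This is the original image JPEG-compressed with visible artifacts.

Blocky 8×8 compression artifacts appear around shape edges and the flat background shows ringing — characteristic JPEG degradation.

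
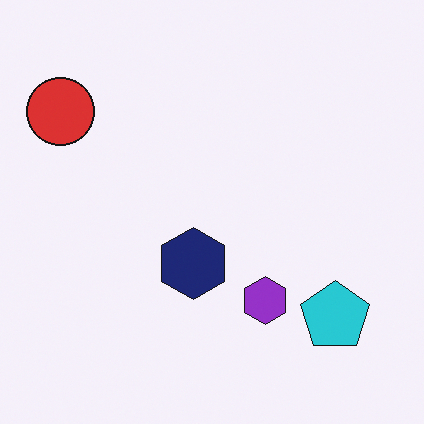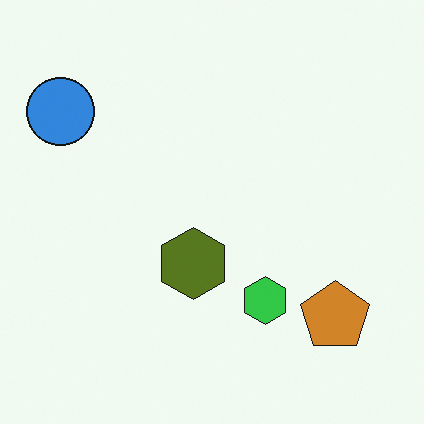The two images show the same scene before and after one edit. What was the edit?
It was hue-shifted through roughly half the color wheel.

Every shape's color has rotated by the same amount around the hue wheel — a uniform hue shift.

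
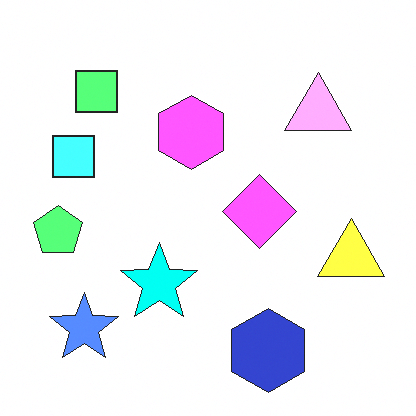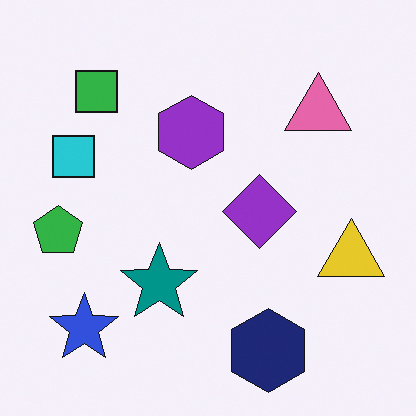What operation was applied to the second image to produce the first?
Brightened a lot.

Every pixel — background and shapes alike — is uniformly brightened.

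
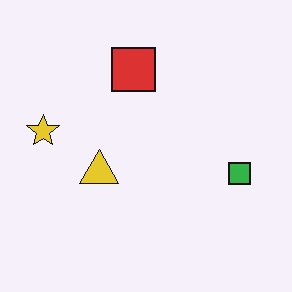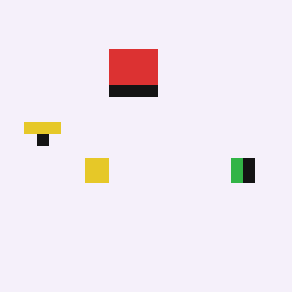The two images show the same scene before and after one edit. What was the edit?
This is the original image coarsely pixelated.

Shapes are reduced to large square blocks; fine edges and outlines are lost — a downscale-then-upscale (mosaic) effect.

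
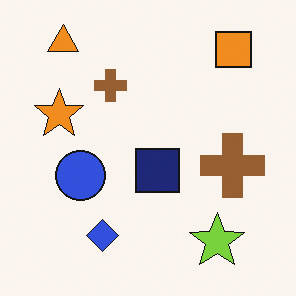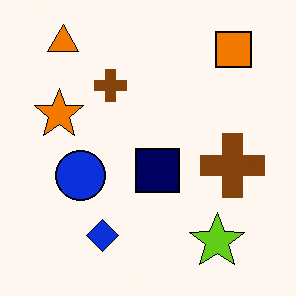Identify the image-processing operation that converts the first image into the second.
It was given slightly increased contrast.

Tones are pushed away from mid-grey across the whole image — a global contrast change.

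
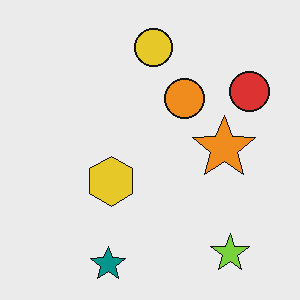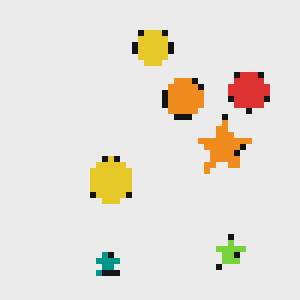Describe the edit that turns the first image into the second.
The second image is the first pixelated into visible square blocks.

Shapes are reduced to large square blocks; fine edges and outlines are lost — a downscale-then-upscale (mosaic) effect.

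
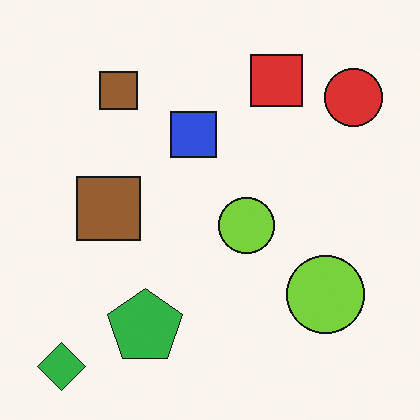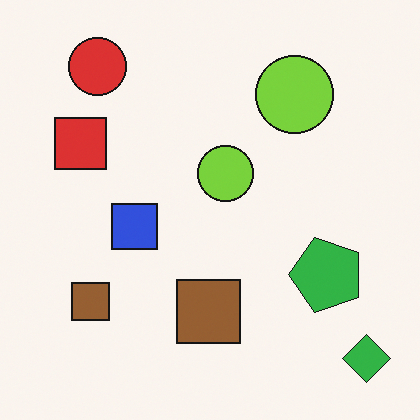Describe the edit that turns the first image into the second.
Rotated 90° counter-clockwise.

The green diamond sits in the bottom-left of the first image and the bottom-right of the second — consistent with a whole-image 90° counter-clockwise rotation.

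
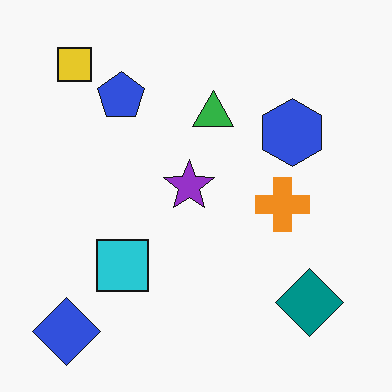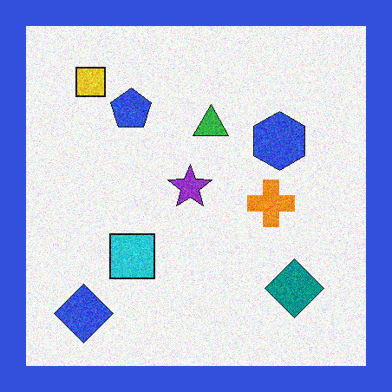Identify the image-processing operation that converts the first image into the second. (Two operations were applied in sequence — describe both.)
It was degraded with visible gaussian noise, then framed with a blue border.

Random speckle covers the whole image, including the flat background. A solid blue frame runs around the edge of the second image, with the content slightly shrunk inside it.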